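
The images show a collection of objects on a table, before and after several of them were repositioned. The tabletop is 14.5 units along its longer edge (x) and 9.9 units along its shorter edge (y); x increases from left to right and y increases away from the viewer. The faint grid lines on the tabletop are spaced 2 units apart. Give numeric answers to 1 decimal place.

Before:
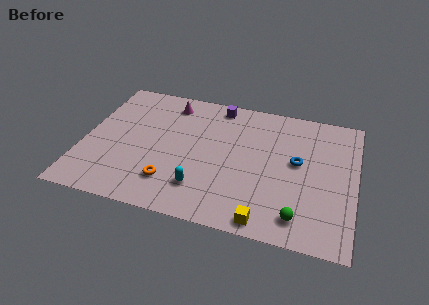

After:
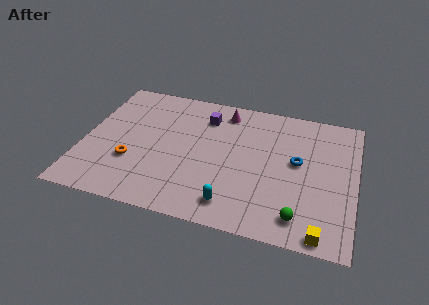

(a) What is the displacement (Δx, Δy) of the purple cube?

(-0.6, -1.1)

From the two frames, the purple cube sits at roughly (6.9, 8.8) before and (6.3, 7.7) after.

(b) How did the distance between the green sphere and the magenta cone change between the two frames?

-1.9

Before: roughly 10.0 units apart; after: 8.1. That's 1.9 units closer together.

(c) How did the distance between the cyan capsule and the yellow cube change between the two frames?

+1.0

The distance was about 3.8 in the first image and 4.8 in the second, so they moved 1.0 units further apart.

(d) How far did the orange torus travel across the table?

2.4

The orange torus was near (4.9, 2.3) before and (2.7, 3.3) after, so it travelled √(2.2² + 1.0²) ≈ 2.4 units.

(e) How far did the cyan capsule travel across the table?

1.8

The cyan capsule moved from about (6.5, 2.3) to (8.2, 1.6), a distance of √(1.7² + 0.7²) ≈ 1.8.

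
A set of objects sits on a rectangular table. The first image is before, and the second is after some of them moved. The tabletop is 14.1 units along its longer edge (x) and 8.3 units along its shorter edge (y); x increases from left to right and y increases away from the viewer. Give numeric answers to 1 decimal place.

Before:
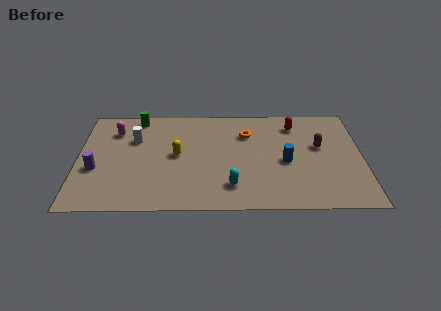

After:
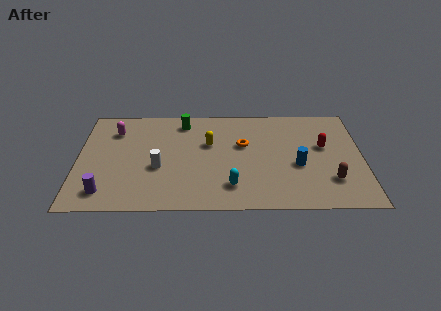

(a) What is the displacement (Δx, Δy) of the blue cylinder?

(0.6, -0.3)

The blue cylinder started near (10.3, 3.7) and ended near (10.9, 3.4).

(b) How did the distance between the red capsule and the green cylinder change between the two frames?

-0.6

The distance was about 7.9 in the first image and 7.3 in the second, so they moved 0.6 units closer together.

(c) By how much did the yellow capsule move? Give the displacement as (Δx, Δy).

(1.6, 0.9)

From the two frames, the yellow capsule sits at roughly (4.9, 4.3) before and (6.5, 5.2) after.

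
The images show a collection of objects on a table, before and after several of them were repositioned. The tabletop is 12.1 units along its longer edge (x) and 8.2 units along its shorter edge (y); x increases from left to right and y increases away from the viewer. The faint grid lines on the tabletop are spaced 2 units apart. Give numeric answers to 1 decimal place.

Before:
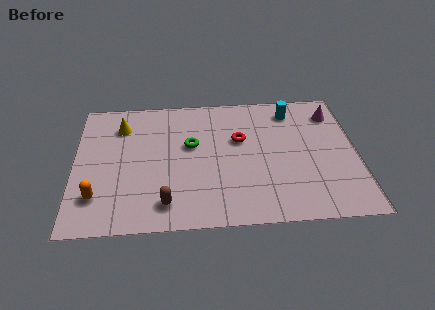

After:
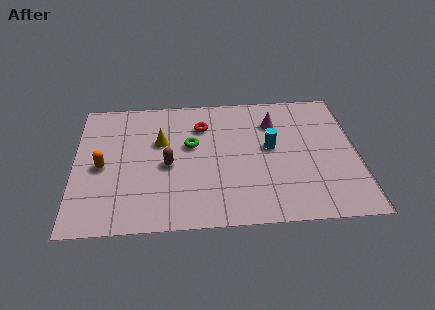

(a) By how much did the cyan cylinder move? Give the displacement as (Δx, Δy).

(-1.0, -2.3)

The cyan cylinder was at about (9.4, 6.8) and moved to about (8.4, 4.5).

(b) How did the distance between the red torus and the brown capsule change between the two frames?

-2.1

Before: roughly 4.9 units apart; after: 2.8. That's 2.1 units closer together.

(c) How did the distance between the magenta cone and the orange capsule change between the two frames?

-3.4

Before: roughly 11.1 units apart; after: 7.7. That's 3.4 units closer together.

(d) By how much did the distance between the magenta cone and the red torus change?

-1.2

The distance was about 4.3 in the first image and 3.1 in the second, so they moved 1.2 units closer together.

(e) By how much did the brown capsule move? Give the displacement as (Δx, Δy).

(0.1, 2.3)

The brown capsule was at about (3.9, 1.4) and moved to about (4.0, 3.7).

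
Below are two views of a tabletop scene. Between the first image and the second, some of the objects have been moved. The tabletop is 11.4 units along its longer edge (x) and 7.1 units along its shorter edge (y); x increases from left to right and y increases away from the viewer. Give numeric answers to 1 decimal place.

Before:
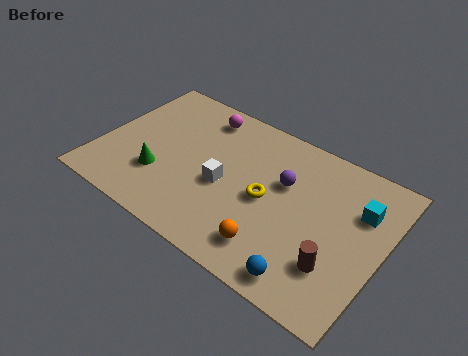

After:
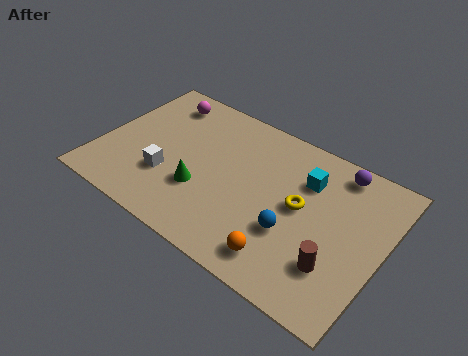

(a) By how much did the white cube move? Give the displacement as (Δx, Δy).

(-2.2, -0.8)

From the two frames, the white cube sits at roughly (5.1, 3.1) before and (2.9, 2.3) after.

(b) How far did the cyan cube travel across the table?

2.2

The cyan cube was near (10.3, 4.9) before and (8.1, 5.1) after, so it travelled √(2.2² + 0.2²) ≈ 2.2 units.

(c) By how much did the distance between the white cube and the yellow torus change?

+3.7

They were about 1.7 units apart before and 5.4 after — 3.7 units further apart.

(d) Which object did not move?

the brown cylinder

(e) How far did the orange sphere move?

0.5

From (7.4, 1.4) to (7.9, 1.2), the orange sphere covered √(0.5² + 0.2²) ≈ 0.5 units.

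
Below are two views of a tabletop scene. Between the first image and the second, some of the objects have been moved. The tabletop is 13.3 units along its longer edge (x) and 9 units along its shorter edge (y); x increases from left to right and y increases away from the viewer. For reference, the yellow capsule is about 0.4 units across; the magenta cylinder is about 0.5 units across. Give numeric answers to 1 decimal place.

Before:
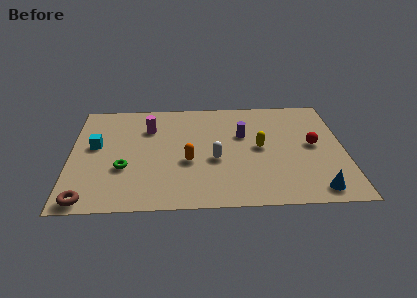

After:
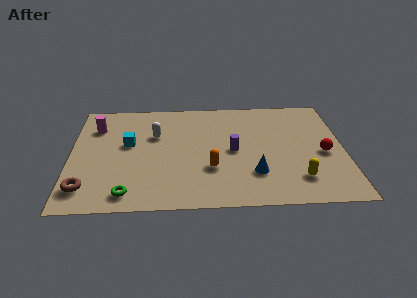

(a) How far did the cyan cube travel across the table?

1.6

The cyan cube moved from about (1.2, 5.1) to (2.8, 5.2), a distance of √(1.6² + 0.1²) ≈ 1.6.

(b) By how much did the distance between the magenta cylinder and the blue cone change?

-0.9

Before: roughly 9.7 units apart; after: 8.8. That's 0.9 units closer together.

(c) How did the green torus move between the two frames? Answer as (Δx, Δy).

(0.2, -2.0)

From the two frames, the green torus sits at roughly (2.6, 3.2) before and (2.8, 1.2) after.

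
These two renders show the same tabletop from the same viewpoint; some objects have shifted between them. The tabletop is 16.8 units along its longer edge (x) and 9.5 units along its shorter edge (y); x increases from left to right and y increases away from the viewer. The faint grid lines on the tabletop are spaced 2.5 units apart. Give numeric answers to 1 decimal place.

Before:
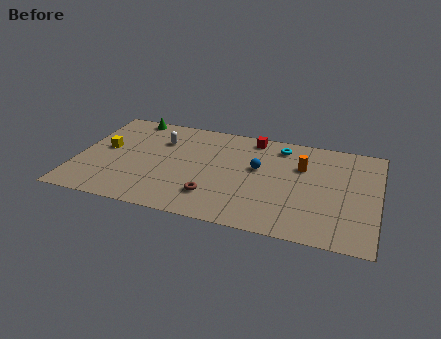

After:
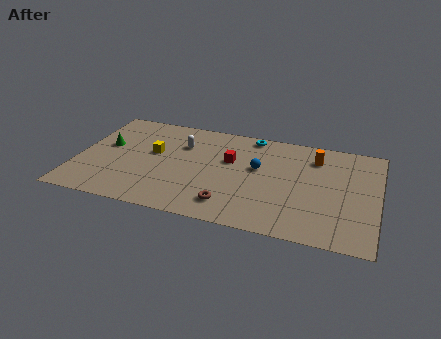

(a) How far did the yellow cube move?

2.7

From (1.5, 5.2) to (4.2, 5.5), the yellow cube covered √(2.7² + 0.3²) ≈ 2.7 units.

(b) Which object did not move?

the blue sphere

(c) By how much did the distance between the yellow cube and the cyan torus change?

-4.0

Before: roughly 10.1 units apart; after: 6.1. That's 4.0 units closer together.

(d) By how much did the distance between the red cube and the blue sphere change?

-1.2

The distance was about 2.8 in the first image and 1.6 in the second, so they moved 1.2 units closer together.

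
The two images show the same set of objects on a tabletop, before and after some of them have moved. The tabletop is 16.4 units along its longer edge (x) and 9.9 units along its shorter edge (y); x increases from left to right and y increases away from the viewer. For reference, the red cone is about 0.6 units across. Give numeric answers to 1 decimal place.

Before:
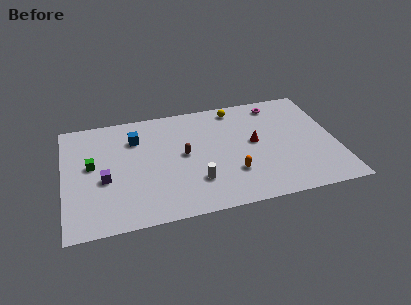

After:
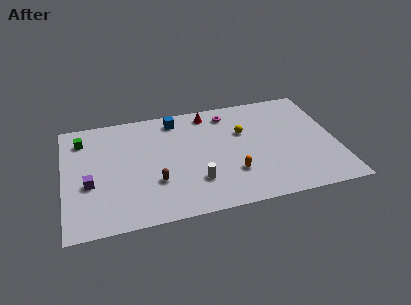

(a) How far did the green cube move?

2.5

The green cube was near (1.7, 5.5) before and (1.2, 7.9) after, so it travelled √(0.5² + 2.4²) ≈ 2.5 units.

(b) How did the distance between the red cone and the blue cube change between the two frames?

-5.4

The distance was about 7.4 in the first image and 2.0 in the second, so they moved 5.4 units closer together.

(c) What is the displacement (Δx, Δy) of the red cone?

(-2.6, 3.3)

The red cone was at about (11.5, 5.3) and moved to about (8.9, 8.6).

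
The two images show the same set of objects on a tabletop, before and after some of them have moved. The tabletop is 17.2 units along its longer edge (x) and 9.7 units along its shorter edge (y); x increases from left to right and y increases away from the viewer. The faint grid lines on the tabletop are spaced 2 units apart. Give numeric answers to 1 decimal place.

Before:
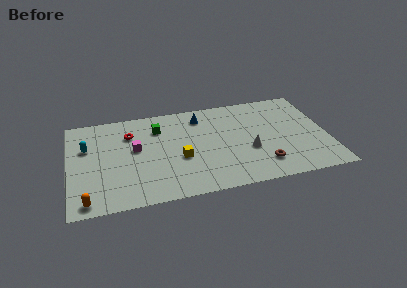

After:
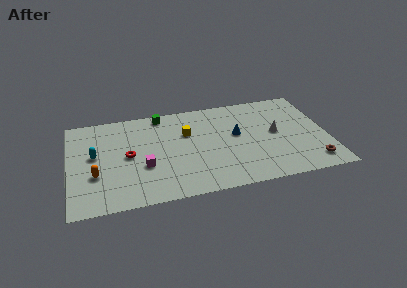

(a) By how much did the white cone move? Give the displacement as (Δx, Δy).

(1.9, 1.4)

The white cone was at about (11.9, 3.7) and moved to about (13.8, 5.1).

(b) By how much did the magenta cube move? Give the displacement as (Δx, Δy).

(0.5, -1.9)

From the two frames, the magenta cube sits at roughly (4.4, 5.5) before and (4.9, 3.6) after.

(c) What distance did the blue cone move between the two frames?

3.3

The blue cone moved from about (8.9, 7.9) to (11.2, 5.5), a distance of √(2.3² + 2.4²) ≈ 3.3.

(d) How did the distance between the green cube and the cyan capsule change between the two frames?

+0.8

The distance was about 4.9 in the first image and 5.7 in the second, so they moved 0.8 units further apart.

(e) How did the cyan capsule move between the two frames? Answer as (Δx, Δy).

(0.5, -0.9)

The cyan capsule started near (1.2, 6.3) and ended near (1.7, 5.4).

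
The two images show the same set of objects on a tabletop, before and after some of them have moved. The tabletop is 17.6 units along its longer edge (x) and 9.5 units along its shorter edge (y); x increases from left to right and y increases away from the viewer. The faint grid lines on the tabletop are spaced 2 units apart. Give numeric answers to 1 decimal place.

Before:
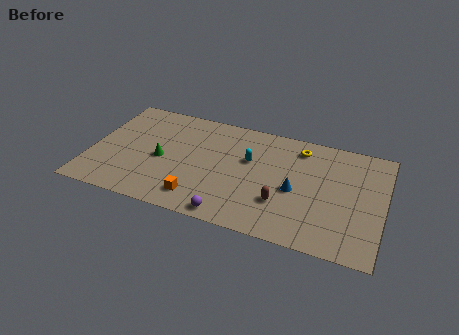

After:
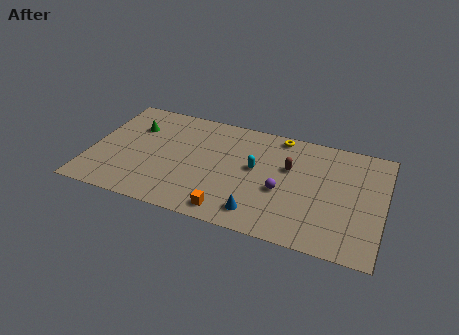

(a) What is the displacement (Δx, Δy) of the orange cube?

(1.9, -0.5)

From the two frames, the orange cube sits at roughly (6.8, 1.7) before and (8.7, 1.2) after.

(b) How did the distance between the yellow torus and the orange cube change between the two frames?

-0.6

The distance was about 8.4 in the first image and 7.8 in the second, so they moved 0.6 units closer together.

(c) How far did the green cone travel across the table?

3.1

The green cone moved from about (4.3, 4.3) to (2.4, 6.7), a distance of √(1.9² + 2.4²) ≈ 3.1.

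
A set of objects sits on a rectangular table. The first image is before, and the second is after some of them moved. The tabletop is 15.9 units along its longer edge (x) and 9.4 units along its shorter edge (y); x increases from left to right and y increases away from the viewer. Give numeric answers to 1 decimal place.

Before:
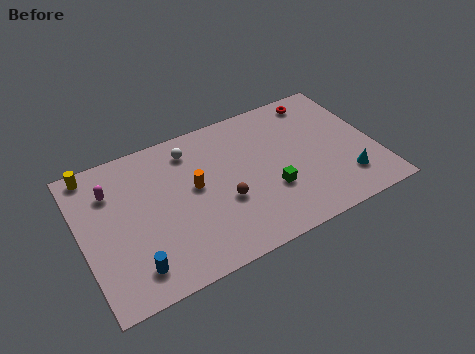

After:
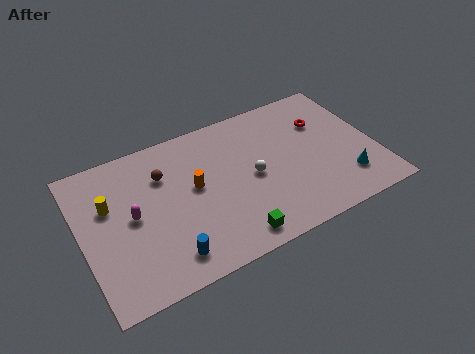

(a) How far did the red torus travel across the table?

1.7

The red torus was near (13.4, 8.2) before and (13.4, 6.5) after, so it travelled √(0.0² + 1.7²) ≈ 1.7 units.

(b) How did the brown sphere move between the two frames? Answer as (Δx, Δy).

(-2.9, 3.1)

The brown sphere started near (7.5, 3.6) and ended near (4.6, 6.7).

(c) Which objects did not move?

the cyan cone and the orange cylinder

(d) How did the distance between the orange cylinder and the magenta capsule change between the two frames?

-1.2

They were about 4.6 units apart before and 3.4 after — 1.2 units closer together.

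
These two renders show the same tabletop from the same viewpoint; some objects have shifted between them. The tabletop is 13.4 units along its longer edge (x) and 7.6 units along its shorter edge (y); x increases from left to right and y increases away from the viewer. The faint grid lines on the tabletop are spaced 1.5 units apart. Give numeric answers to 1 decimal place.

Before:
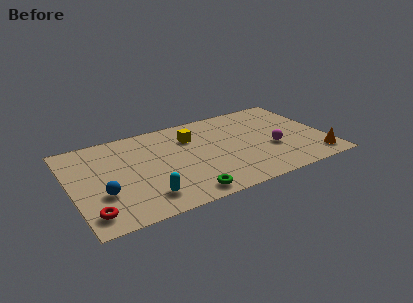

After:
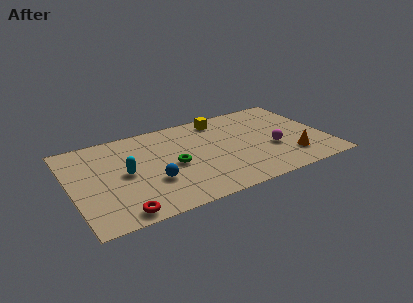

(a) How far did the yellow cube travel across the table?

2.0

The yellow cube was near (6.5, 5.5) before and (8.2, 6.5) after, so it travelled √(1.7² + 1.0²) ≈ 2.0 units.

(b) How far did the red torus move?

1.5

The red torus was near (0.8, 1.3) before and (2.2, 0.8) after, so it travelled √(1.4² + 0.5²) ≈ 1.5 units.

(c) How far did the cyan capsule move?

2.4

From (3.6, 1.5) to (2.8, 3.8), the cyan capsule covered √(0.8² + 2.3²) ≈ 2.4 units.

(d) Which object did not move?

the magenta sphere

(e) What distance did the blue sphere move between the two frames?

2.6

From (1.5, 2.6) to (4.1, 2.6), the blue sphere covered √(2.6² + 0.0²) ≈ 2.6 units.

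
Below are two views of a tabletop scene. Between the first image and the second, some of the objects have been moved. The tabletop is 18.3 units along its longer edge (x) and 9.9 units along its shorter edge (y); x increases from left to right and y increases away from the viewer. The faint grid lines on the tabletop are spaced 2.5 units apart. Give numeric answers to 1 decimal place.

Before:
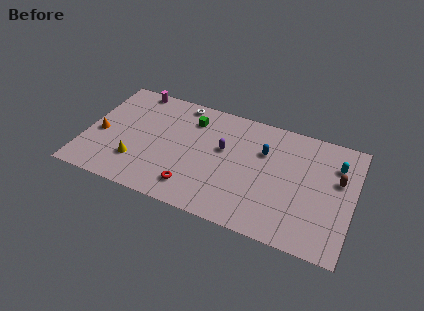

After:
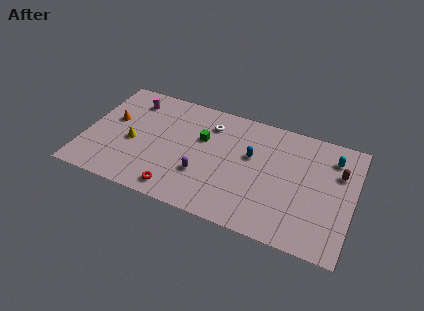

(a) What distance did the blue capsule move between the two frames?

1.1

The blue capsule was near (12.1, 6.7) before and (11.3, 6.0) after, so it travelled √(0.8² + 0.7²) ≈ 1.1 units.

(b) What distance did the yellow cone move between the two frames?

1.6

The yellow cone was near (3.7, 2.7) before and (3.3, 4.3) after, so it travelled √(0.4² + 1.6²) ≈ 1.6 units.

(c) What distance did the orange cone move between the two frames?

1.7

The orange cone was near (1.0, 4.3) before and (1.7, 5.8) after, so it travelled √(0.7² + 1.5²) ≈ 1.7 units.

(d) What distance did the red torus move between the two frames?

1.2

From (7.7, 1.9) to (6.7, 1.3), the red torus covered √(1.0² + 0.6²) ≈ 1.2 units.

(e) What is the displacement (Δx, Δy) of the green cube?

(0.9, -1.4)

From the two frames, the green cube sits at roughly (7.0, 7.7) before and (7.9, 6.3) after.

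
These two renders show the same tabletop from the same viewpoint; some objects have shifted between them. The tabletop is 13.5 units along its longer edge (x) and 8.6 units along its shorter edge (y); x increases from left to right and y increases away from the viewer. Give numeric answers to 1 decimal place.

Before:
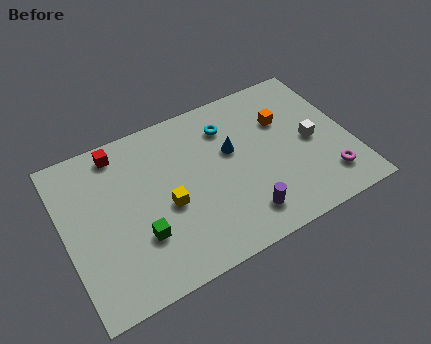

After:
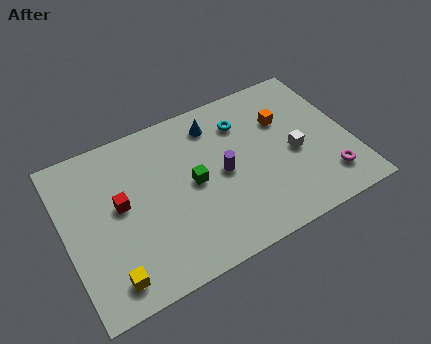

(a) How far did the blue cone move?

1.9

The blue cone was near (8.0, 5.2) before and (7.4, 7.0) after, so it travelled √(0.6² + 1.8²) ≈ 1.9 units.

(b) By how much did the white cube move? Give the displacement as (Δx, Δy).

(-0.9, -0.3)

From the two frames, the white cube sits at roughly (11.7, 4.1) before and (10.8, 3.8) after.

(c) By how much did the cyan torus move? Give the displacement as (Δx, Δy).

(0.7, -0.1)

From the two frames, the cyan torus sits at roughly (8.0, 6.6) before and (8.7, 6.5) after.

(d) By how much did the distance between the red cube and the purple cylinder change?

-3.0

Before: roughly 7.8 units apart; after: 4.8. That's 3.0 units closer together.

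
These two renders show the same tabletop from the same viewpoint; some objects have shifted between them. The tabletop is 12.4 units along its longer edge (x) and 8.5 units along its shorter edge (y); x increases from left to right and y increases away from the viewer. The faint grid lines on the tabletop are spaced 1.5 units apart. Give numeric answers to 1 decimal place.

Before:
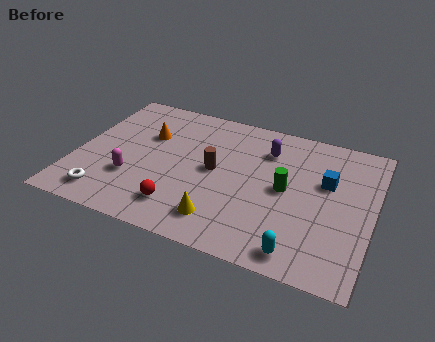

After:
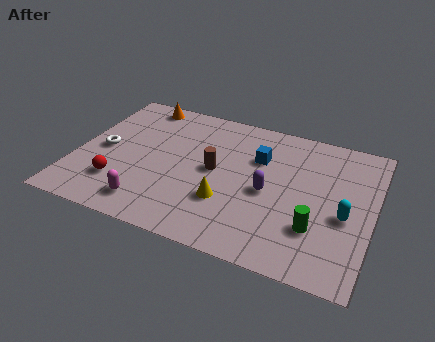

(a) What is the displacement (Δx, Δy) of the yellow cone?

(0.1, 1.1)

The yellow cone started near (6.4, 1.6) and ended near (6.5, 2.7).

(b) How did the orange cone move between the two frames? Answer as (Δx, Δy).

(-0.6, 2.0)

The orange cone was at about (2.8, 5.6) and moved to about (2.2, 7.6).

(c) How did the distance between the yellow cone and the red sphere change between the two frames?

+2.8

The distance was about 1.7 in the first image and 4.5 in the second, so they moved 2.8 units further apart.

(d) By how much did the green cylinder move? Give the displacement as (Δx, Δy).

(1.4, -1.8)

The green cylinder started near (8.8, 4.3) and ended near (10.2, 2.5).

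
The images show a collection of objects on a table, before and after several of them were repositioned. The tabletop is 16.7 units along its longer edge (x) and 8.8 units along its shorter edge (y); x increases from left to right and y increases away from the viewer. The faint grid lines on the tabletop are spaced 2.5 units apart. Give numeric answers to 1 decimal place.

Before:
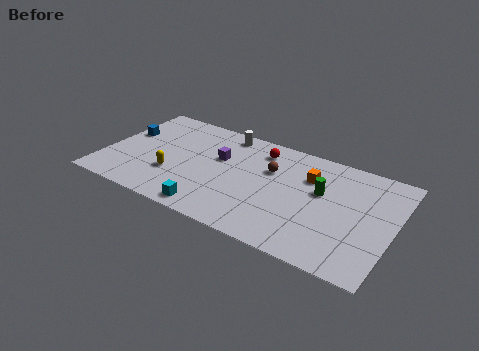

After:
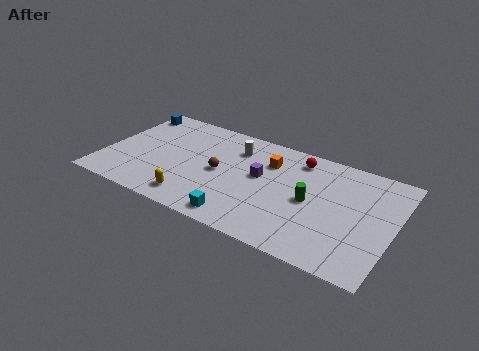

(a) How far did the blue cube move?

2.1

The blue cube moved from about (0.9, 5.4) to (0.8, 7.5), a distance of √(0.1² + 2.1²) ≈ 2.1.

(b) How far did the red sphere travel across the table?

2.2

The red sphere was near (8.7, 7.2) before and (10.9, 7.4) after, so it travelled √(2.2² + 0.2²) ≈ 2.2 units.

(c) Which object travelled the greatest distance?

the brown sphere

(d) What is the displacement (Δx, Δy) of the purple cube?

(2.5, -0.5)

The purple cube started near (6.5, 5.5) and ended near (9.0, 5.0).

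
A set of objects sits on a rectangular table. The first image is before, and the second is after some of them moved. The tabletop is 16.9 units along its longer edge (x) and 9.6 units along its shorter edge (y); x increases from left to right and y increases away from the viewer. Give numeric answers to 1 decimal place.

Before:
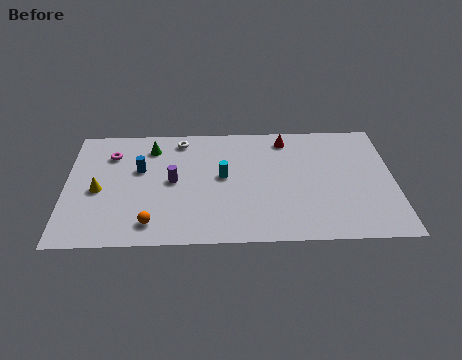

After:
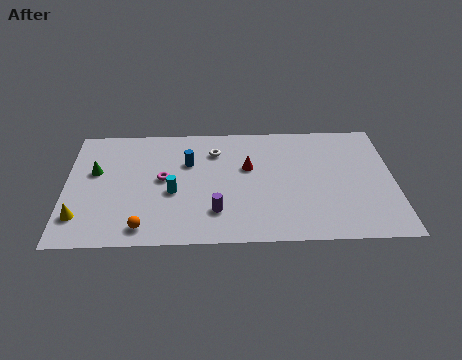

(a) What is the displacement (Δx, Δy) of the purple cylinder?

(2.2, -2.5)

The purple cylinder was at about (5.5, 4.9) and moved to about (7.7, 2.4).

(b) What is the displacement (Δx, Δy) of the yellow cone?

(-0.9, -2.1)

The yellow cone was at about (1.7, 4.3) and moved to about (0.8, 2.2).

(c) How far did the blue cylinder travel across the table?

2.5

The blue cylinder was near (3.8, 5.9) before and (6.3, 6.4) after, so it travelled √(2.5² + 0.5²) ≈ 2.5 units.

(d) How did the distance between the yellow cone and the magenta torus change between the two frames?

+2.1

Before: roughly 3.0 units apart; after: 5.1. That's 2.1 units further apart.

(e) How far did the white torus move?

2.1

The white torus was near (5.9, 8.3) before and (7.7, 7.3) after, so it travelled √(1.8² + 1.0²) ≈ 2.1 units.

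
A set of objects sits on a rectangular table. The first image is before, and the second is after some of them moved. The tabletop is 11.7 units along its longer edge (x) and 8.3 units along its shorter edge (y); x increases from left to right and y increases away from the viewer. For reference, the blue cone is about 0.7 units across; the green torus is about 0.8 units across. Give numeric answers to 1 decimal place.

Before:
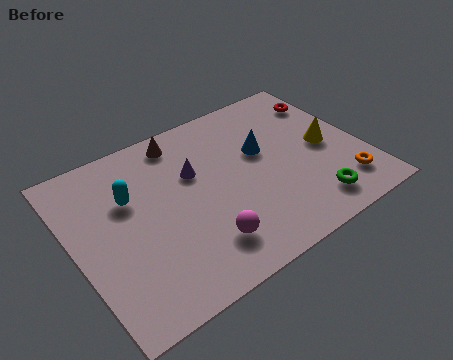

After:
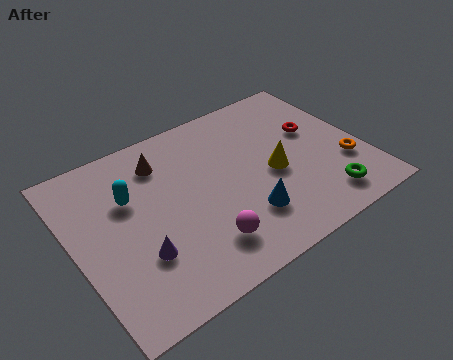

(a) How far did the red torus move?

1.7

The red torus moved from about (10.9, 6.4) to (10.0, 5.0), a distance of √(0.9² + 1.4²) ≈ 1.7.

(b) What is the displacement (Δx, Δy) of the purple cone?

(-2.7, -2.7)

The purple cone started near (5.0, 5.3) and ended near (2.3, 2.6).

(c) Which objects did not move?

the cyan capsule and the magenta sphere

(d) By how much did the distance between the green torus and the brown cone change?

+0.4

They were about 7.2 units apart before and 7.6 after — 0.4 units further apart.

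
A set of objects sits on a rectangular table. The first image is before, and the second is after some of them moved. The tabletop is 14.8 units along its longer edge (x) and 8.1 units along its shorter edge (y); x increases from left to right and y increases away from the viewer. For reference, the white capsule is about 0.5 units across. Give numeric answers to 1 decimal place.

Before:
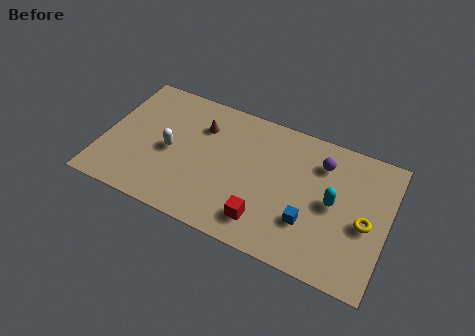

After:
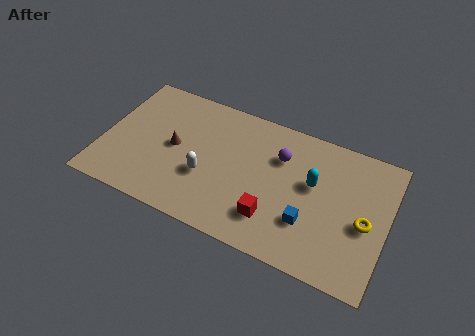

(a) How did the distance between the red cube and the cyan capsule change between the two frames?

-0.8

They were about 4.1 units apart before and 3.3 after — 0.8 units closer together.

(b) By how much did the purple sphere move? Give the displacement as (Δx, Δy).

(-2.1, -0.5)

The purple sphere started near (11.2, 6.2) and ended near (9.1, 5.7).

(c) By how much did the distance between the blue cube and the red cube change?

-0.5

The distance was about 2.4 in the first image and 1.9 in the second, so they moved 0.5 units closer together.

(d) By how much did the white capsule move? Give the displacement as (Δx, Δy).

(2.0, -0.8)

From the two frames, the white capsule sits at roughly (3.5, 3.8) before and (5.5, 3.0) after.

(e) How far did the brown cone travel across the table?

2.2

The brown cone was near (4.9, 5.9) before and (3.7, 4.1) after, so it travelled √(1.2² + 1.8²) ≈ 2.2 units.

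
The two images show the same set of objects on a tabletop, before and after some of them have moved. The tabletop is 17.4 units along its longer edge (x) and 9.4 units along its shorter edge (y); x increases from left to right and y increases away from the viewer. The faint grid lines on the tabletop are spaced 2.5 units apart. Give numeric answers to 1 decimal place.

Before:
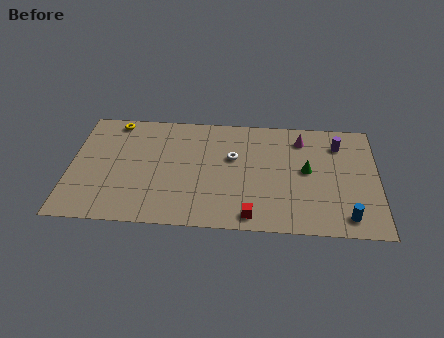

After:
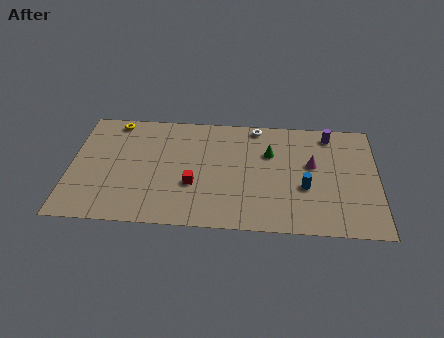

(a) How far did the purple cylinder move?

0.9

From (15.2, 7.3) to (14.7, 8.1), the purple cylinder covered √(0.5² + 0.8²) ≈ 0.9 units.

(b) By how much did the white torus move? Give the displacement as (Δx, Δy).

(1.3, 2.7)

From the two frames, the white torus sits at roughly (9.2, 5.8) before and (10.5, 8.5) after.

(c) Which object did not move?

the yellow torus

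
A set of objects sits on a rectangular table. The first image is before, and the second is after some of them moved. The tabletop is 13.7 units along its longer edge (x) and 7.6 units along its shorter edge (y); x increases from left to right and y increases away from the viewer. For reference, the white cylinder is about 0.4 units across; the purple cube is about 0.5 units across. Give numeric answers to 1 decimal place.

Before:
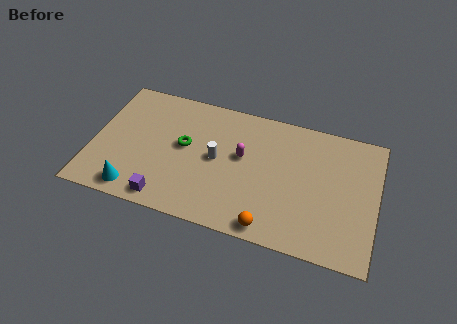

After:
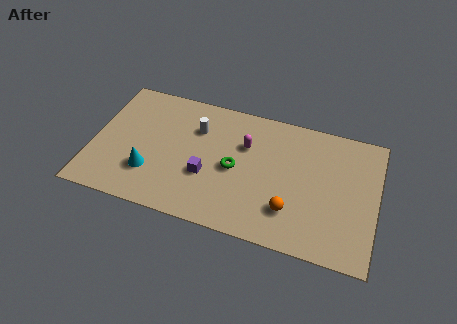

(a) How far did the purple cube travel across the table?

2.6

The purple cube was near (3.8, 0.9) before and (5.6, 2.8) after, so it travelled √(1.8² + 1.9²) ≈ 2.6 units.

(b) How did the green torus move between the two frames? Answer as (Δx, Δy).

(2.5, -0.6)

From the two frames, the green torus sits at roughly (4.4, 4.2) before and (6.9, 3.6) after.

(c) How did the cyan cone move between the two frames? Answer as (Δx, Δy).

(0.6, 1.2)

The cyan cone started near (2.3, 1.0) and ended near (2.9, 2.2).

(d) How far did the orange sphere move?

1.5

From (8.8, 0.8) to (9.7, 2.0), the orange sphere covered √(0.9² + 1.2²) ≈ 1.5 units.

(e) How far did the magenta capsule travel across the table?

0.7

The magenta capsule moved from about (7.2, 4.4) to (7.3, 5.1), a distance of √(0.1² + 0.7²) ≈ 0.7.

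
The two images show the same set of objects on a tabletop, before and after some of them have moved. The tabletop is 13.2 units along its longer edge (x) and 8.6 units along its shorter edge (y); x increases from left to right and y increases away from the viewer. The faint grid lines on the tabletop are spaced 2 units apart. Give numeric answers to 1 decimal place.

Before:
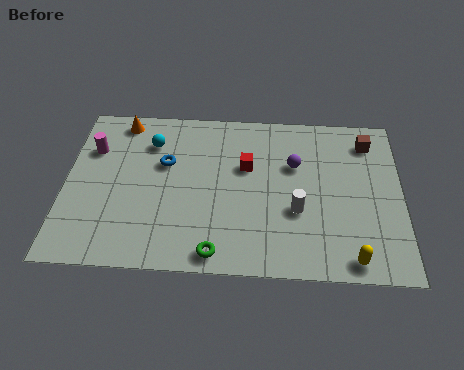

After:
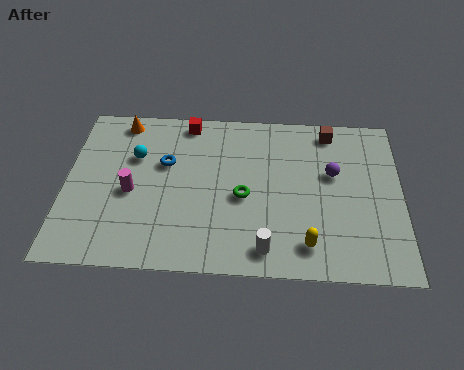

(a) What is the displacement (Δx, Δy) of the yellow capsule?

(-1.7, 0.6)

The yellow capsule was at about (11.2, 0.9) and moved to about (9.5, 1.5).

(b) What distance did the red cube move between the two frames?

3.3

From (7.1, 5.4) to (4.7, 7.7), the red cube covered √(2.4² + 2.3²) ≈ 3.3 units.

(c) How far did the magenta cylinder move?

2.7

The magenta cylinder was near (1.0, 6.0) before and (2.6, 3.8) after, so it travelled √(1.6² + 2.2²) ≈ 2.7 units.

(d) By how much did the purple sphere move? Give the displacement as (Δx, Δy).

(1.5, -0.4)

The purple sphere was at about (9.0, 5.6) and moved to about (10.5, 5.2).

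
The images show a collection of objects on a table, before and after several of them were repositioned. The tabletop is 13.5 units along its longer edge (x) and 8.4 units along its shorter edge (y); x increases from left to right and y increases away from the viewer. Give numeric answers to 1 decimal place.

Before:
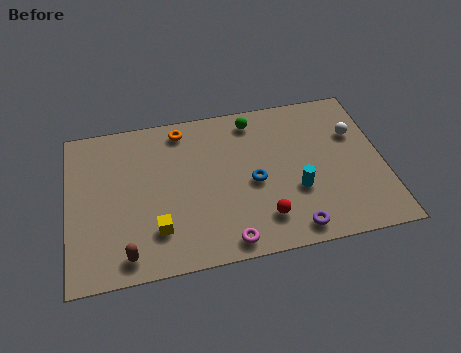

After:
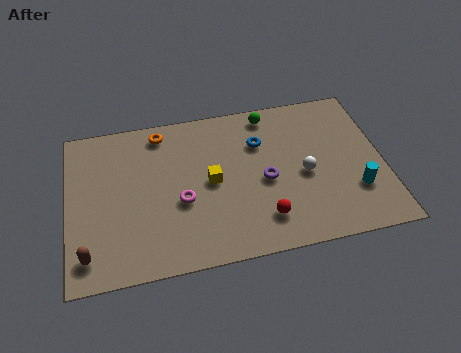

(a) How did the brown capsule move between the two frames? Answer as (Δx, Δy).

(-1.6, 0.3)

The brown capsule was at about (2.4, 1.1) and moved to about (0.8, 1.4).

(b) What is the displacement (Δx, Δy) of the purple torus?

(-1.0, 2.8)

From the two frames, the purple torus sits at roughly (9.4, 1.0) before and (8.4, 3.8) after.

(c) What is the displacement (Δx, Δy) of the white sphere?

(-2.3, -1.8)

From the two frames, the white sphere sits at roughly (12.4, 5.6) before and (10.1, 3.8) after.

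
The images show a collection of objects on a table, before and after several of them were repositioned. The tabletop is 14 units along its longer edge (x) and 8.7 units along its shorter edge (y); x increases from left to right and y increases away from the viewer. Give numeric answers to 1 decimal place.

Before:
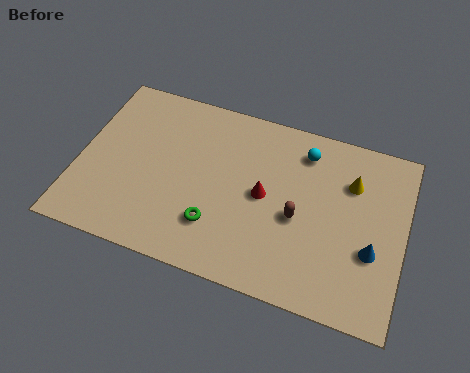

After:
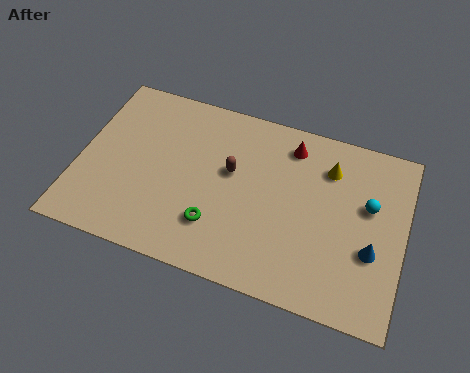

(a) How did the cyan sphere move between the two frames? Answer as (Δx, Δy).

(2.9, -1.8)

The cyan sphere was at about (9.5, 7.1) and moved to about (12.4, 5.3).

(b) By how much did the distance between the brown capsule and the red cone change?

+1.6

They were about 1.6 units apart before and 3.2 after — 1.6 units further apart.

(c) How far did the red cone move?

2.9

The red cone was near (8.0, 4.4) before and (8.9, 7.2) after, so it travelled √(0.9² + 2.8²) ≈ 2.9 units.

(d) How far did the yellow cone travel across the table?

1.1

The yellow cone moved from about (11.6, 6.2) to (10.6, 6.6), a distance of √(1.0² + 0.4²) ≈ 1.1.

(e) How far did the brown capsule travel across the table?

3.3

The brown capsule was near (9.5, 3.8) before and (6.5, 5.1) after, so it travelled √(3.0² + 1.3²) ≈ 3.3 units.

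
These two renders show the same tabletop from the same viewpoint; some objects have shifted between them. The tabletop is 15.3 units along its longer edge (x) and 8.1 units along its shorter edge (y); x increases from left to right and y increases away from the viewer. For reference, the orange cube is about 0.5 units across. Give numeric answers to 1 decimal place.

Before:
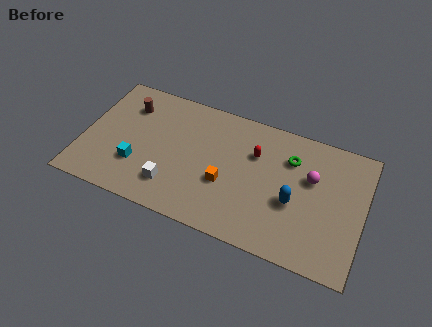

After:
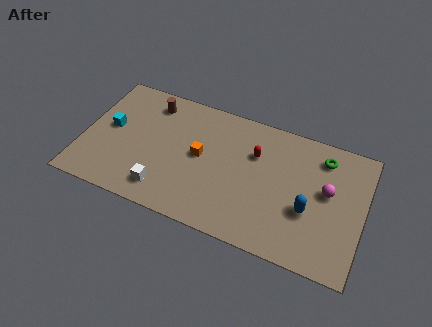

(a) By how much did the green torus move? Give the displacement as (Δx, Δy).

(1.7, 0.7)

The green torus started near (11.2, 5.9) and ended near (12.9, 6.6).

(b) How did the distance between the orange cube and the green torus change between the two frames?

+2.6

They were about 4.3 units apart before and 6.9 after — 2.6 units further apart.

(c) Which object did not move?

the red capsule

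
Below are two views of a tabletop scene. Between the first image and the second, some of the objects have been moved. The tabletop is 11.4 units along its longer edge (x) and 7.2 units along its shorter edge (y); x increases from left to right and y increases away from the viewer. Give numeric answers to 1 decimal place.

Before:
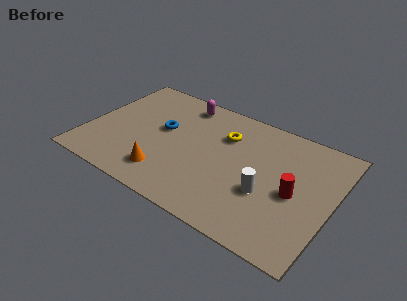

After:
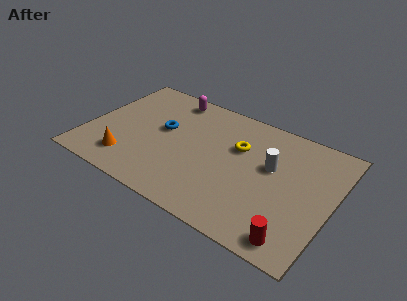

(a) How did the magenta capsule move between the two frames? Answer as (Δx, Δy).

(-0.6, 0.1)

The magenta capsule was at about (4.0, 6.2) and moved to about (3.4, 6.3).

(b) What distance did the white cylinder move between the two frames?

1.6

The white cylinder was near (8.5, 2.7) before and (8.5, 4.3) after, so it travelled √(0.0² + 1.6²) ≈ 1.6 units.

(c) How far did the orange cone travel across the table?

1.8

From (4.0, 1.5) to (2.2, 1.5), the orange cone covered √(1.8² + 0.0²) ≈ 1.8 units.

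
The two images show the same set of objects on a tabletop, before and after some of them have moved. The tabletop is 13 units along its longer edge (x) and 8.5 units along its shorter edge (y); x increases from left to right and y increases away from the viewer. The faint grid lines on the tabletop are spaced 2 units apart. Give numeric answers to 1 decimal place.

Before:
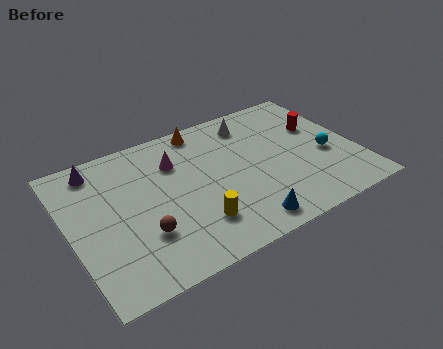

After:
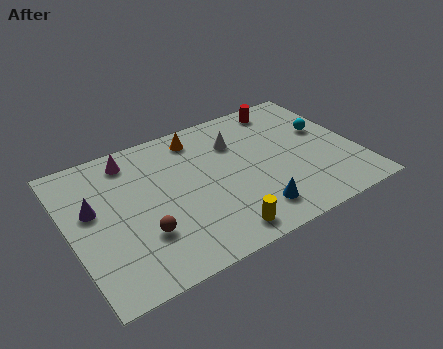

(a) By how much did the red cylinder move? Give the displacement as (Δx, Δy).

(-1.3, 2.0)

From the two frames, the red cylinder sits at roughly (11.6, 5.4) before and (10.3, 7.4) after.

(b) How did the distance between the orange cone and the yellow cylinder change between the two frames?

+0.5

Before: roughly 5.6 units apart; after: 6.1. That's 0.5 units further apart.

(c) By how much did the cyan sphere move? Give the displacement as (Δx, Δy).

(0.2, 1.6)

The cyan sphere was at about (11.6, 3.5) and moved to about (11.8, 5.1).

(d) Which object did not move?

the brown sphere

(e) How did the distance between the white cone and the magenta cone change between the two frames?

+1.0

They were about 3.8 units apart before and 4.8 after — 1.0 units further apart.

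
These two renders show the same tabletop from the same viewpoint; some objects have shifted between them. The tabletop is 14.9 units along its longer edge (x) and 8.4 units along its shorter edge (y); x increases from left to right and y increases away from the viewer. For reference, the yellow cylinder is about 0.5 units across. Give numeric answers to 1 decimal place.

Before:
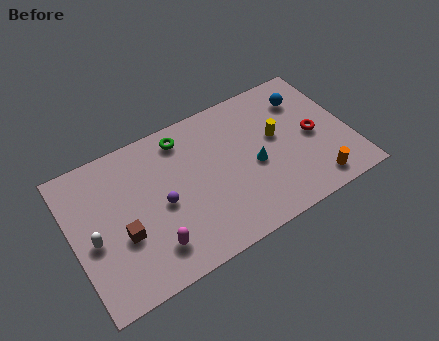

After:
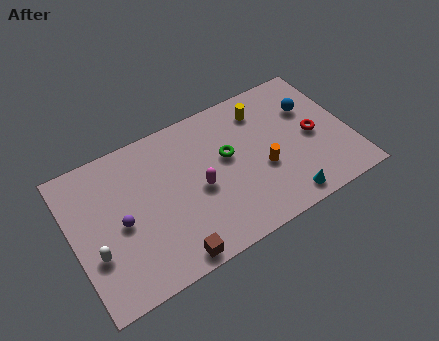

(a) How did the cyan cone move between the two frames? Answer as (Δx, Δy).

(1.2, -2.7)

From the two frames, the cyan cone sits at roughly (9.7, 3.7) before and (10.9, 1.0) after.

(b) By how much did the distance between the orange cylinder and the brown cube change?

-4.3

The distance was about 10.3 in the first image and 6.0 in the second, so they moved 4.3 units closer together.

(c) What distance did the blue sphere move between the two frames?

0.7

The blue sphere moved from about (12.9, 6.4) to (13.1, 5.7), a distance of √(0.2² + 0.7²) ≈ 0.7.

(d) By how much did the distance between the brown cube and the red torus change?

-1.6

The distance was about 10.5 in the first image and 8.9 in the second, so they moved 1.6 units closer together.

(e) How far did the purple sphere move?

2.2

The purple sphere moved from about (4.7, 3.9) to (2.5, 3.9), a distance of √(2.2² + 0.0²) ≈ 2.2.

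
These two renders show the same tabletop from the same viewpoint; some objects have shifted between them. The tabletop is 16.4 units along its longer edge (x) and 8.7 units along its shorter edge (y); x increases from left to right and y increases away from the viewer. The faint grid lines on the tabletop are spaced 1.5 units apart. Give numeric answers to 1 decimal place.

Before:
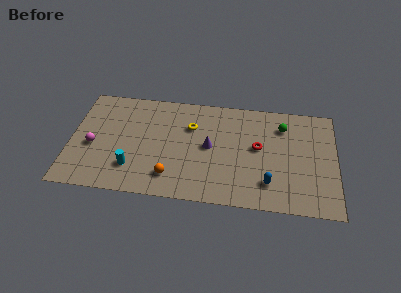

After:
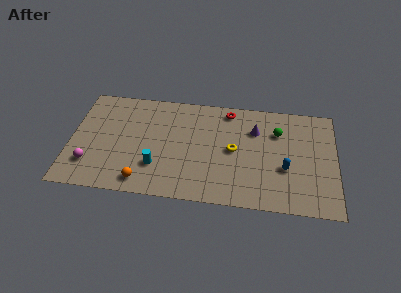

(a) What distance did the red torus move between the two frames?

3.4

The red torus was near (11.6, 4.8) before and (9.7, 7.6) after, so it travelled √(1.9² + 2.8²) ≈ 3.4 units.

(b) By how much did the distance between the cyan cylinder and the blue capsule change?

-0.5

Before: roughly 8.4 units apart; after: 7.9. That's 0.5 units closer together.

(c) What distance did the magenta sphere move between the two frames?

1.5

The magenta sphere moved from about (1.4, 3.7) to (1.3, 2.2), a distance of √(0.1² + 1.5²) ≈ 1.5.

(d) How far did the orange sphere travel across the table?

1.8

The orange sphere was near (6.3, 1.8) before and (4.6, 1.2) after, so it travelled √(1.7² + 0.6²) ≈ 1.8 units.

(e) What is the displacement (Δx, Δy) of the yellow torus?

(2.7, -1.6)

The yellow torus was at about (7.4, 6.0) and moved to about (10.1, 4.4).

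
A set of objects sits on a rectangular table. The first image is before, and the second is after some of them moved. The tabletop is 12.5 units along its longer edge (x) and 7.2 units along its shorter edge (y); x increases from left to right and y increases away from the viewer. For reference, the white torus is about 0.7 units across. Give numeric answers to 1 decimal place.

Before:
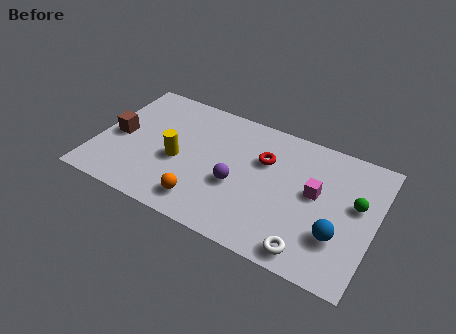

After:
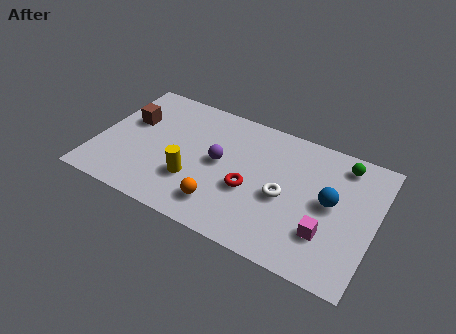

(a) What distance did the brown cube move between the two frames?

1.2

The brown cube moved from about (0.9, 3.4) to (1.3, 4.5), a distance of √(0.4² + 1.1²) ≈ 1.2.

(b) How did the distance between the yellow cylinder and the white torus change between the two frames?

-2.5

The distance was about 6.6 in the first image and 4.1 in the second, so they moved 2.5 units closer together.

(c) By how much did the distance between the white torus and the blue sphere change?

+0.4

The distance was about 1.7 in the first image and 2.1 in the second, so they moved 0.4 units further apart.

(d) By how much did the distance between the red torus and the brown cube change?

-0.7

The distance was about 6.6 in the first image and 5.9 in the second, so they moved 0.7 units closer together.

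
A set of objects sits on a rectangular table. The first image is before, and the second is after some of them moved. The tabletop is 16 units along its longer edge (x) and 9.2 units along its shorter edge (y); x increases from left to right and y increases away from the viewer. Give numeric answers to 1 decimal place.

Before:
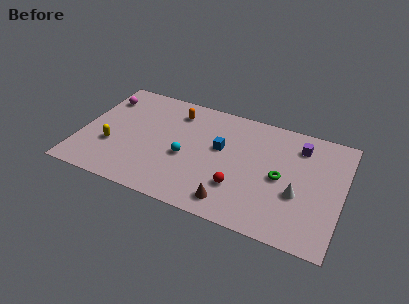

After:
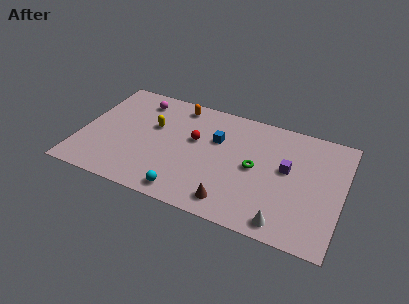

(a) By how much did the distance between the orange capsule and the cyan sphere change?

+3.4

They were about 3.6 units apart before and 7.0 after — 3.4 units further apart.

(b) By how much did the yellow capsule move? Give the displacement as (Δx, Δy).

(2.3, 2.5)

The yellow capsule was at about (2.0, 3.2) and moved to about (4.3, 5.7).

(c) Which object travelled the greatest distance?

the red sphere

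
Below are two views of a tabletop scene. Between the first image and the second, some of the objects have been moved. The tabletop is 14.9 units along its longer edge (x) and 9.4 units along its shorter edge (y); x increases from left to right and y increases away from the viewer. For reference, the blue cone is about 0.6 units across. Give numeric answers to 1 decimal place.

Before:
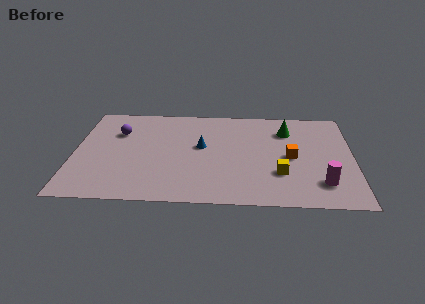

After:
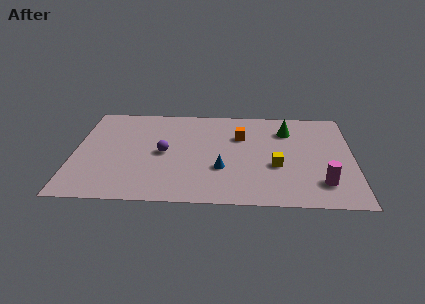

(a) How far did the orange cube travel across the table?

3.3

The orange cube moved from about (11.6, 4.5) to (8.9, 6.4), a distance of √(2.7² + 1.9²) ≈ 3.3.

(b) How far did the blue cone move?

2.4

From (6.8, 5.3) to (7.9, 3.2), the blue cone covered √(1.1² + 2.1²) ≈ 2.4 units.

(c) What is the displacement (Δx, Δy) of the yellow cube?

(-0.2, 0.7)

From the two frames, the yellow cube sits at roughly (11.0, 2.9) before and (10.8, 3.6) after.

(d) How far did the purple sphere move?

3.1

The purple sphere moved from about (2.3, 6.5) to (4.8, 4.6), a distance of √(2.5² + 1.9²) ≈ 3.1.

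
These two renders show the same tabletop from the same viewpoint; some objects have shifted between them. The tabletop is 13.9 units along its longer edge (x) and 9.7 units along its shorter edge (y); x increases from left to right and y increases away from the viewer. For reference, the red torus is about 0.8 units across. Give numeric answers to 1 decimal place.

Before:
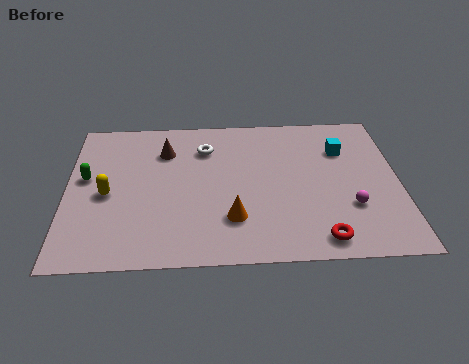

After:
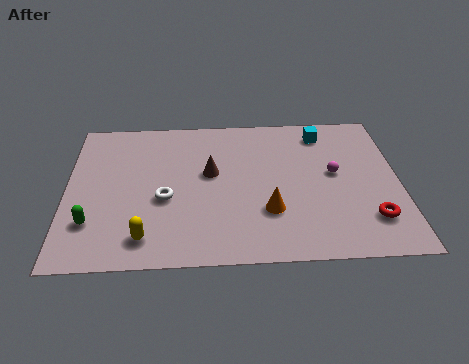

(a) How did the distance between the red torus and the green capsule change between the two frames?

+0.9

They were about 10.6 units apart before and 11.5 after — 0.9 units further apart.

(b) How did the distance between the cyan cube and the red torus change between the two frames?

+0.3

The distance was about 5.8 in the first image and 6.1 in the second, so they moved 0.3 units further apart.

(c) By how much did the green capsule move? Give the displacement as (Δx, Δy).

(0.3, -2.9)

The green capsule was at about (0.8, 5.5) and moved to about (1.1, 2.6).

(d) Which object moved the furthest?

the white torus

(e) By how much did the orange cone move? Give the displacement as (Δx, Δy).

(1.5, 0.4)

From the two frames, the orange cone sits at roughly (6.9, 2.6) before and (8.4, 3.0) after.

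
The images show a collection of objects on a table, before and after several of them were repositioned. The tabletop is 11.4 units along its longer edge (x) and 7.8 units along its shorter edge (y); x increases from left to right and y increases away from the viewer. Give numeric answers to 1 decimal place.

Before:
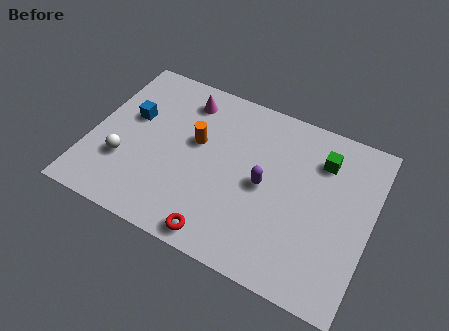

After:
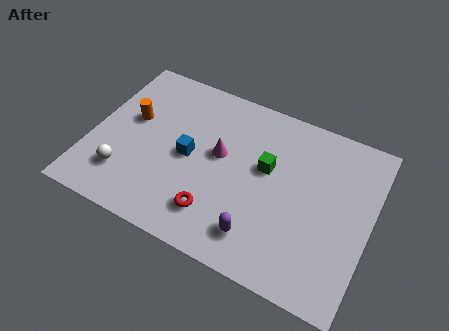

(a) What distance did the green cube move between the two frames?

2.5

From (9.2, 5.9) to (7.1, 4.6), the green cube covered √(2.1² + 1.3²) ≈ 2.5 units.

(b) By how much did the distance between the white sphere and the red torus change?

-0.7

They were about 4.5 units apart before and 3.8 after — 0.7 units closer together.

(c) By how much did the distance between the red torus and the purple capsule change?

-1.5

Before: roughly 3.3 units apart; after: 1.8. That's 1.5 units closer together.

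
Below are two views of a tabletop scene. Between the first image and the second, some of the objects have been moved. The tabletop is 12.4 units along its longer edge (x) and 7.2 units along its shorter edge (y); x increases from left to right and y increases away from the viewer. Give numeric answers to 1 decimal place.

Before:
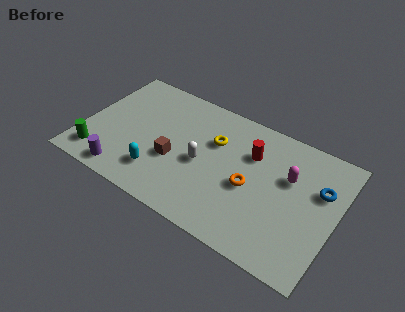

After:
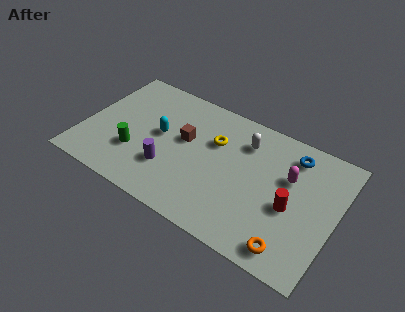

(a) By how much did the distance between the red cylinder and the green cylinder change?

-0.4

They were about 8.0 units apart before and 7.6 after — 0.4 units closer together.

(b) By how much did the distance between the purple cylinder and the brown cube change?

-0.8

They were about 2.9 units apart before and 2.1 after — 0.8 units closer together.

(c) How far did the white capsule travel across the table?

2.8

The white capsule was near (5.9, 3.3) before and (7.7, 5.5) after, so it travelled √(1.8² + 2.2²) ≈ 2.8 units.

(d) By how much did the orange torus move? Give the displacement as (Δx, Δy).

(2.3, -2.2)

From the two frames, the orange torus sits at roughly (8.3, 3.2) before and (10.6, 1.0) after.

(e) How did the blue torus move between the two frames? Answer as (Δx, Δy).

(-1.5, 1.2)

The blue torus was at about (11.5, 4.7) and moved to about (10.0, 5.9).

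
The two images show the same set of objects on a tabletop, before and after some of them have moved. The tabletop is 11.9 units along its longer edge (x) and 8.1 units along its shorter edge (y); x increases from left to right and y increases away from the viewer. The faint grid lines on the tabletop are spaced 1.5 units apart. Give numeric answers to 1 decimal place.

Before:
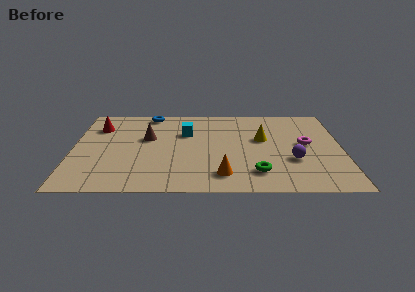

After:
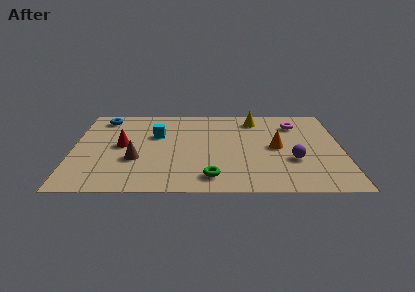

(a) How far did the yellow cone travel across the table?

1.9

The yellow cone moved from about (8.4, 4.8) to (8.1, 6.7), a distance of √(0.3² + 1.9²) ≈ 1.9.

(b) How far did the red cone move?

2.1

The red cone moved from about (1.1, 6.0) to (2.2, 4.2), a distance of √(1.1² + 1.8²) ≈ 2.1.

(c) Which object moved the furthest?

the orange cone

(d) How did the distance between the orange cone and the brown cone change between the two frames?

+1.6

The distance was about 4.7 in the first image and 6.3 in the second, so they moved 1.6 units further apart.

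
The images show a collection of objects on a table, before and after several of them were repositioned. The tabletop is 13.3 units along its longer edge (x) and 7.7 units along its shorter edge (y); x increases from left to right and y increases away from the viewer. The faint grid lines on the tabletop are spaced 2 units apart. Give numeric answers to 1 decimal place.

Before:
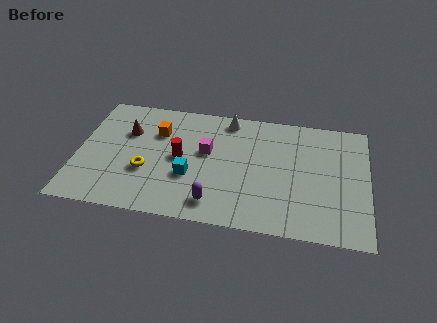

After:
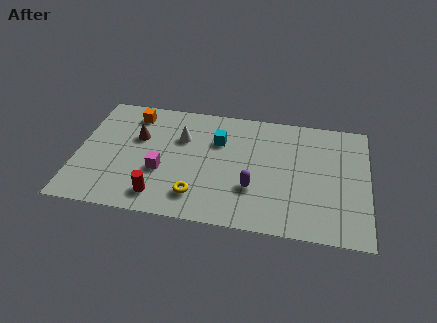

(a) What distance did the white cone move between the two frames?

2.6

From (6.8, 6.8) to (4.7, 5.2), the white cone covered √(2.1² + 1.6²) ≈ 2.6 units.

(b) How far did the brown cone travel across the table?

0.6

The brown cone was near (2.2, 5.2) before and (2.7, 4.9) after, so it travelled √(0.5² + 0.3²) ≈ 0.6 units.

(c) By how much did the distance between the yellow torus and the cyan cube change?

+1.8

Before: roughly 2.0 units apart; after: 3.8. That's 1.8 units further apart.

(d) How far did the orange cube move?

1.6

From (3.6, 5.4) to (2.4, 6.4), the orange cube covered √(1.2² + 1.0²) ≈ 1.6 units.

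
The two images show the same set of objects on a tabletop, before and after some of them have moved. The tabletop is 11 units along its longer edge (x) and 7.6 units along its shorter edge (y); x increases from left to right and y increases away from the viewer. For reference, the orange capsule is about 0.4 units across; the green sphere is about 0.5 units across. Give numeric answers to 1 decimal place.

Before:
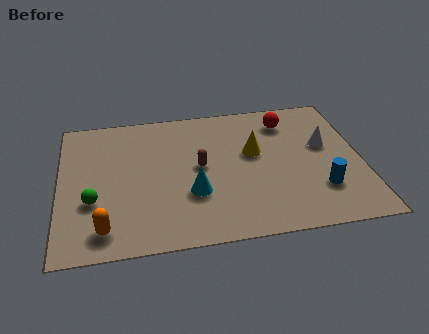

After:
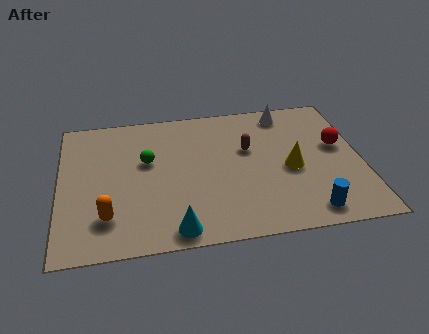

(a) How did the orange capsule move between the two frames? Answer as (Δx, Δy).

(0.1, 0.6)

The orange capsule started near (1.6, 1.2) and ended near (1.7, 1.8).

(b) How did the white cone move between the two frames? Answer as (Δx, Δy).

(-1.3, 2.1)

The white cone started near (9.7, 4.5) and ended near (8.4, 6.6).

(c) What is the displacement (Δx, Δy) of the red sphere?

(1.8, -1.7)

From the two frames, the red sphere sits at roughly (8.4, 6.1) before and (10.2, 4.4) after.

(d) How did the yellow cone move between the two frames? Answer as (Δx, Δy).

(1.3, -1.1)

The yellow cone started near (7.1, 4.5) and ended near (8.4, 3.4).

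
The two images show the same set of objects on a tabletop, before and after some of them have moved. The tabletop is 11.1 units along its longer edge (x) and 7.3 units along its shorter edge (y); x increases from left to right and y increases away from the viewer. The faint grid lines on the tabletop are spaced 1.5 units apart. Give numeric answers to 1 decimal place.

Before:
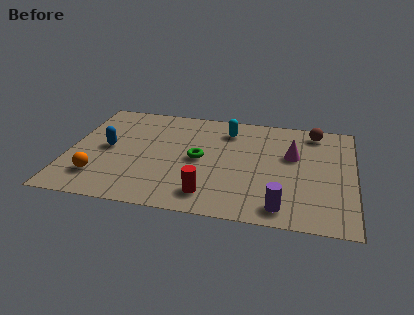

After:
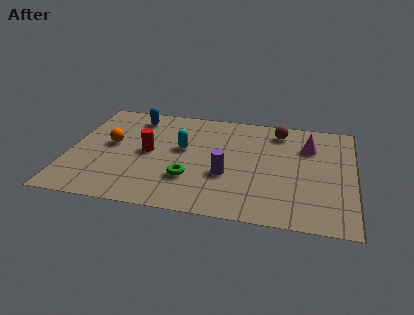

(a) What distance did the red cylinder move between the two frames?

3.5

The red cylinder was near (5.6, 1.3) before and (3.1, 3.7) after, so it travelled √(2.5² + 2.4²) ≈ 3.5 units.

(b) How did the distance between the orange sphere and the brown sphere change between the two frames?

-2.6

Before: roughly 9.4 units apart; after: 6.8. That's 2.6 units closer together.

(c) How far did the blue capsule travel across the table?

2.6

From (1.5, 3.7) to (2.4, 6.1), the blue capsule covered √(0.9² + 2.4²) ≈ 2.6 units.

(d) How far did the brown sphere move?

1.4

The brown sphere was near (9.5, 6.3) before and (8.1, 6.1) after, so it travelled √(1.4² + 0.2²) ≈ 1.4 units.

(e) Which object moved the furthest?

the red cylinder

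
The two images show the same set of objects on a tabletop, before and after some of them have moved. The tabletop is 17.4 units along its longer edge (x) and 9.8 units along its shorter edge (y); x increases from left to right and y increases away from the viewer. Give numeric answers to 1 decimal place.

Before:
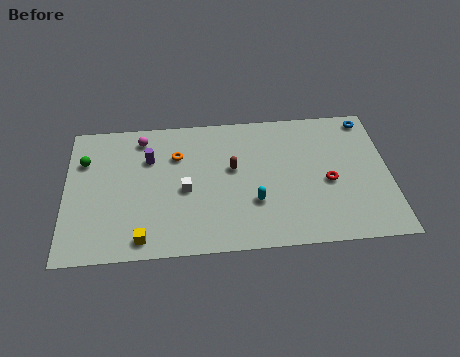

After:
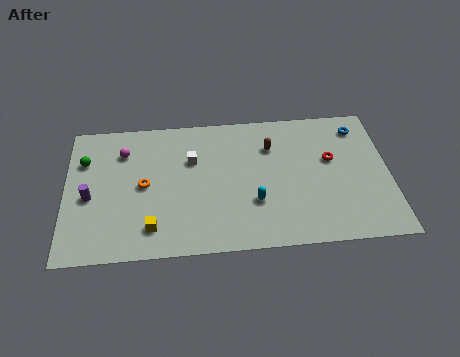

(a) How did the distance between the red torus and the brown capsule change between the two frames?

-1.9

Before: roughly 5.3 units apart; after: 3.4. That's 1.9 units closer together.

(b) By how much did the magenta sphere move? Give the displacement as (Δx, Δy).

(-1.0, -0.9)

The magenta sphere was at about (4.1, 8.3) and moved to about (3.1, 7.4).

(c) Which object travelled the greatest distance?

the purple cylinder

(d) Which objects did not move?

the cyan capsule and the green sphere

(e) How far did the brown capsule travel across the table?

2.5

The brown capsule moved from about (9.0, 5.7) to (11.1, 7.1), a distance of √(2.1² + 1.4²) ≈ 2.5.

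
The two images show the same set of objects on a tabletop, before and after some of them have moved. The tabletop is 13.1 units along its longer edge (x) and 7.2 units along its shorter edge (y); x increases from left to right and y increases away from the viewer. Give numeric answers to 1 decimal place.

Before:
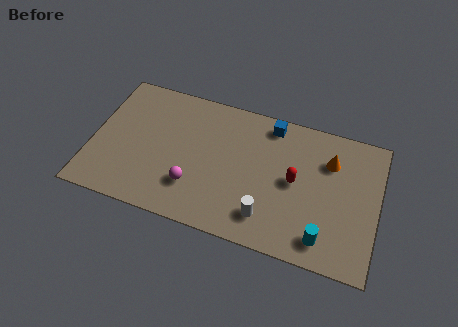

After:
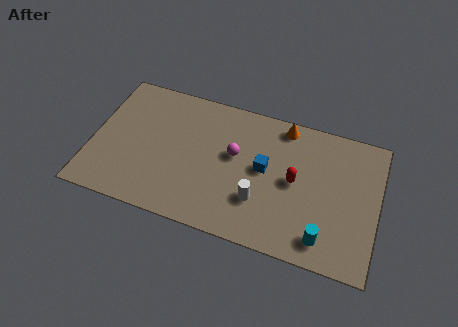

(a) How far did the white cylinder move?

0.8

From (8.2, 1.5) to (7.8, 2.2), the white cylinder covered √(0.4² + 0.7²) ≈ 0.8 units.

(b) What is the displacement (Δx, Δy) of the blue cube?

(-0.1, -2.4)

The blue cube started near (8.0, 6.3) and ended near (7.9, 3.9).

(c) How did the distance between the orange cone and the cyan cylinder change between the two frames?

+1.6

They were about 4.0 units apart before and 5.6 after — 1.6 units further apart.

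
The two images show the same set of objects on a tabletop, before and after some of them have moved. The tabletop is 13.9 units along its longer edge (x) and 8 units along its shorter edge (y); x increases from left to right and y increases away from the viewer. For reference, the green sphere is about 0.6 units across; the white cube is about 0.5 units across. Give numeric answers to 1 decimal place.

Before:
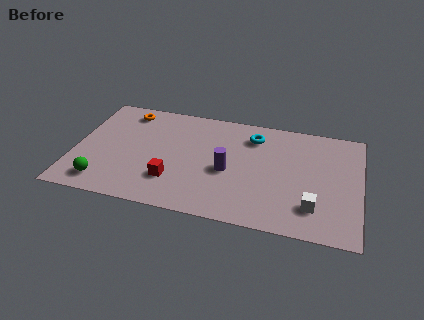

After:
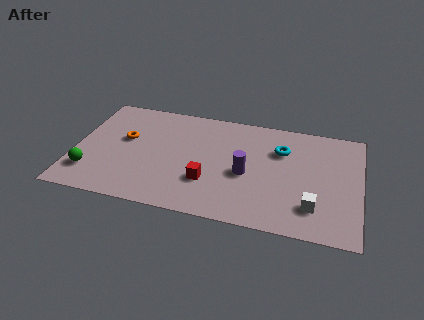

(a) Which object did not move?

the white cube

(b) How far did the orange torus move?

2.1

The orange torus moved from about (2.3, 6.8) to (2.4, 4.7), a distance of √(0.1² + 2.1²) ≈ 2.1.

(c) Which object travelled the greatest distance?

the orange torus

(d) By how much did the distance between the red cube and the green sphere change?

+2.3

The distance was about 3.4 in the first image and 5.7 in the second, so they moved 2.3 units further apart.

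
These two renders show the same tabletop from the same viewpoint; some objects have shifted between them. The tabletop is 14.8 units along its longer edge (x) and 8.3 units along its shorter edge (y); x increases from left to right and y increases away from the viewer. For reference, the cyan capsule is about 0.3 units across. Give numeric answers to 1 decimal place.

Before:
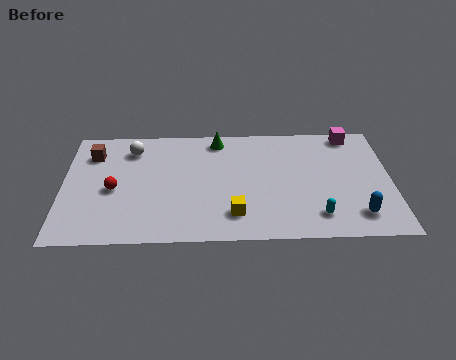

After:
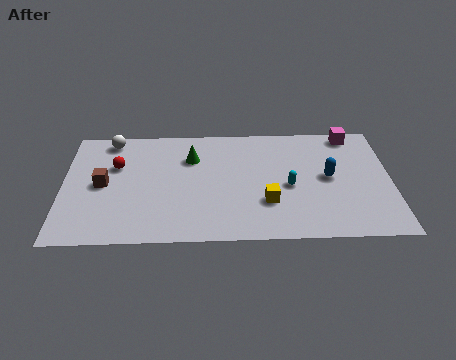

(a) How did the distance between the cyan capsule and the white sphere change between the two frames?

-0.8

They were about 9.7 units apart before and 8.9 after — 0.8 units closer together.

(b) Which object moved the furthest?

the blue capsule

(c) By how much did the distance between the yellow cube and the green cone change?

-0.7

The distance was about 5.4 in the first image and 4.7 in the second, so they moved 0.7 units closer together.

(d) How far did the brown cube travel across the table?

2.3

From (1.3, 6.3) to (1.8, 4.1), the brown cube covered √(0.5² + 2.2²) ≈ 2.3 units.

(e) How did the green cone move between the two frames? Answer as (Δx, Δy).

(-1.2, -1.3)

The green cone started near (7.0, 7.2) and ended near (5.8, 5.9).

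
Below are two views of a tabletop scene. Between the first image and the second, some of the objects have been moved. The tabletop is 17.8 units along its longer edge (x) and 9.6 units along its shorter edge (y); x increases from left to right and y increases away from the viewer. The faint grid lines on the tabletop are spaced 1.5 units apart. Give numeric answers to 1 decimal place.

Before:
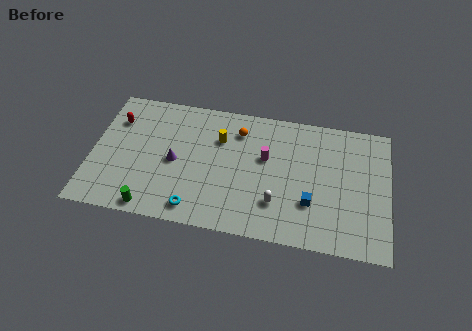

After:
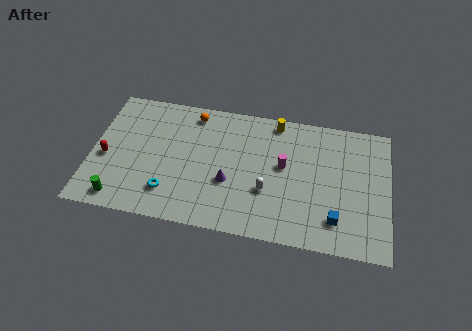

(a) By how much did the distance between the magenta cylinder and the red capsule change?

+1.5

They were about 9.2 units apart before and 10.7 after — 1.5 units further apart.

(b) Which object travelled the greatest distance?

the yellow cylinder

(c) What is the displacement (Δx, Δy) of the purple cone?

(3.3, -0.9)

From the two frames, the purple cone sits at roughly (5.0, 4.5) before and (8.3, 3.6) after.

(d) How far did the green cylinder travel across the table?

1.9

The green cylinder was near (3.8, 0.9) before and (1.9, 1.2) after, so it travelled √(1.9² + 0.3²) ≈ 1.9 units.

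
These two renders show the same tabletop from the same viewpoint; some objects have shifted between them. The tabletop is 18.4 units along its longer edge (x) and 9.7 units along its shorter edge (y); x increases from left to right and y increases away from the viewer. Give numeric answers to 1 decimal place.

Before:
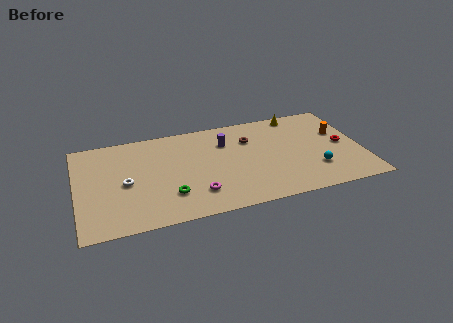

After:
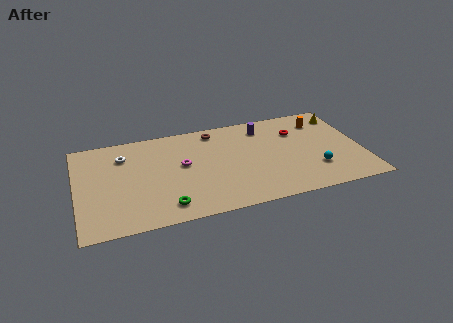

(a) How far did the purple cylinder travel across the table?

2.8

From (9.7, 7.0) to (12.3, 7.9), the purple cylinder covered √(2.6² + 0.9²) ≈ 2.8 units.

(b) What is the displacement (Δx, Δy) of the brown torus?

(-2.2, 1.5)

From the two frames, the brown torus sits at roughly (11.3, 6.9) before and (9.1, 8.4) after.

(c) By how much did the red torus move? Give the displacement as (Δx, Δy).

(-2.8, 2.1)

The red torus started near (17.2, 4.8) and ended near (14.4, 6.9).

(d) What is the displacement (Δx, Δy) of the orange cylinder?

(-1.0, 1.5)

The orange cylinder started near (17.1, 6.1) and ended near (16.1, 7.6).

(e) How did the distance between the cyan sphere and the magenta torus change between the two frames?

+1.1

The distance was about 7.7 in the first image and 8.8 in the second, so they moved 1.1 units further apart.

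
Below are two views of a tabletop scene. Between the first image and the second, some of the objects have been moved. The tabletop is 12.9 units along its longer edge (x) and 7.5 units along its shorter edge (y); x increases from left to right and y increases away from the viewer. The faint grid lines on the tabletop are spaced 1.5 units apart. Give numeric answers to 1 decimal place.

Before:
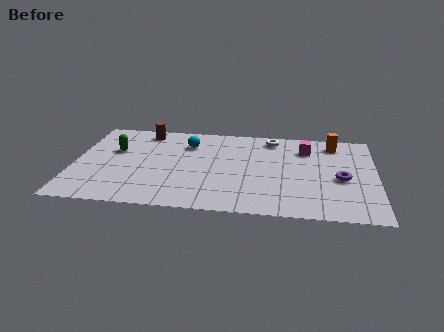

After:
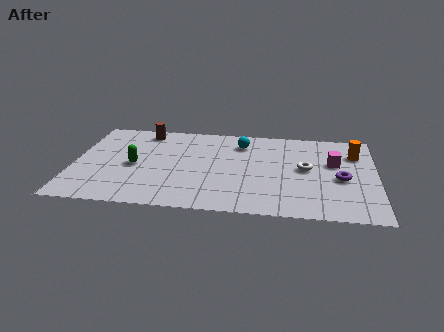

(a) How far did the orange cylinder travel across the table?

1.2

The orange cylinder moved from about (11.1, 6.3) to (12.0, 5.5), a distance of √(0.9² + 0.8²) ≈ 1.2.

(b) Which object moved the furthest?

the white torus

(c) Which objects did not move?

the purple torus and the brown cylinder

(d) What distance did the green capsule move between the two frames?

1.5

The green capsule was near (1.7, 4.7) before and (2.6, 3.5) after, so it travelled √(0.9² + 1.2²) ≈ 1.5 units.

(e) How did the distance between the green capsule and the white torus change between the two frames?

+0.4

Before: roughly 6.9 units apart; after: 7.3. That's 0.4 units further apart.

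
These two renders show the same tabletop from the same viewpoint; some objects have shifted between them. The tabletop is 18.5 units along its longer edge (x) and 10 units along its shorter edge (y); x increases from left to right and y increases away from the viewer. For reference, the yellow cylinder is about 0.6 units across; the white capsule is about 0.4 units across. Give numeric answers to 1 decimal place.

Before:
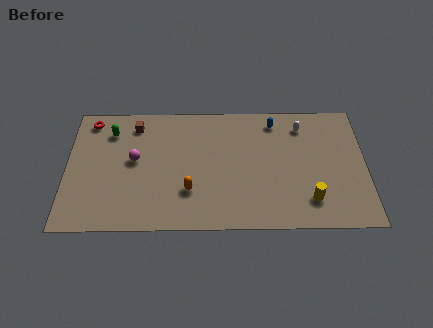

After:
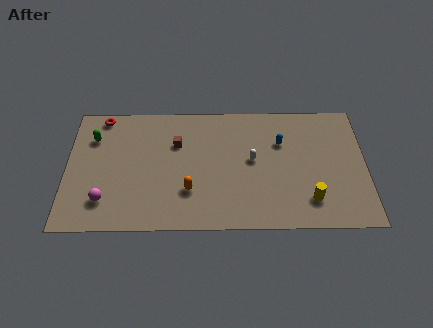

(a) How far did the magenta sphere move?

3.7

The magenta sphere was near (4.2, 5.5) before and (2.4, 2.3) after, so it travelled √(1.8² + 3.2²) ≈ 3.7 units.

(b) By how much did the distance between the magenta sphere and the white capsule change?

-1.1

Before: roughly 10.7 units apart; after: 9.6. That's 1.1 units closer together.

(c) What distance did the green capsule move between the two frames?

1.2

From (2.7, 7.8) to (1.6, 7.3), the green capsule covered √(1.1² + 0.5²) ≈ 1.2 units.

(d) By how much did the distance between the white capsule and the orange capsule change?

-4.1

The distance was about 8.7 in the first image and 4.6 in the second, so they moved 4.1 units closer together.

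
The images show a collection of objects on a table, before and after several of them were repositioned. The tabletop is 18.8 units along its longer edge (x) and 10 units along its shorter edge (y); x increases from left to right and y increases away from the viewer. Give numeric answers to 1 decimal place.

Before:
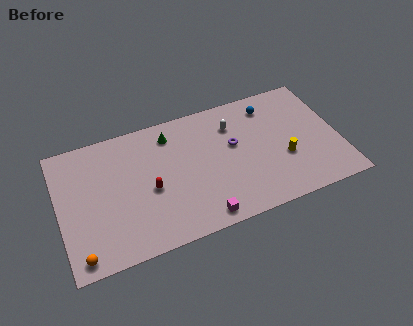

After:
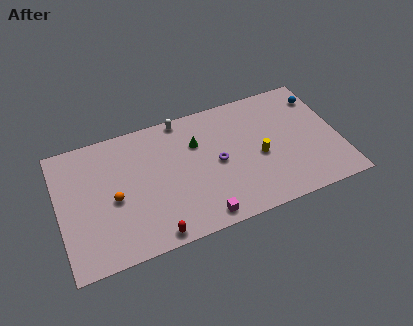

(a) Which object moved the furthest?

the orange sphere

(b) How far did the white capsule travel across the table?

3.7

The white capsule was near (11.9, 7.5) before and (8.6, 9.2) after, so it travelled √(3.3² + 1.7²) ≈ 3.7 units.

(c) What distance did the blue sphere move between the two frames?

3.4

The blue sphere moved from about (14.5, 8.2) to (17.9, 7.9), a distance of √(3.4² + 0.3²) ≈ 3.4.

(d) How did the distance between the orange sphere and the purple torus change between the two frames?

-4.7

They were about 11.7 units apart before and 7.0 after — 4.7 units closer together.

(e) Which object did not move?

the magenta cube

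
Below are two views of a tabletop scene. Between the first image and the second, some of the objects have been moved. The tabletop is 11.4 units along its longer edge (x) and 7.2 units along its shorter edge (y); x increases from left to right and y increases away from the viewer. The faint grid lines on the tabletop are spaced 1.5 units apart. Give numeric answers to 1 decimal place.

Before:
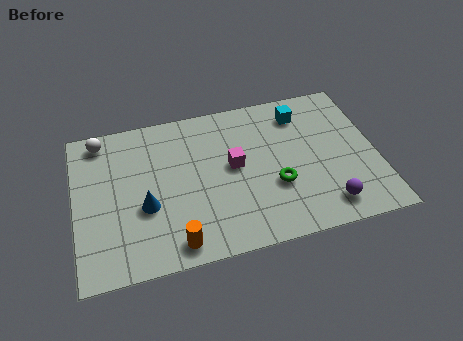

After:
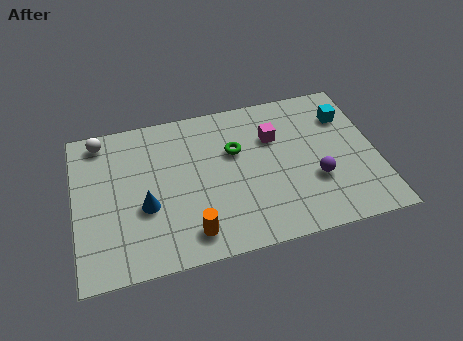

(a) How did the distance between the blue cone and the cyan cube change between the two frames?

+1.4

Before: roughly 6.8 units apart; after: 8.2. That's 1.4 units further apart.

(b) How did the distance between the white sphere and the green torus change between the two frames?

-2.1

They were about 7.4 units apart before and 5.3 after — 2.1 units closer together.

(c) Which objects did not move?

the blue cone and the white sphere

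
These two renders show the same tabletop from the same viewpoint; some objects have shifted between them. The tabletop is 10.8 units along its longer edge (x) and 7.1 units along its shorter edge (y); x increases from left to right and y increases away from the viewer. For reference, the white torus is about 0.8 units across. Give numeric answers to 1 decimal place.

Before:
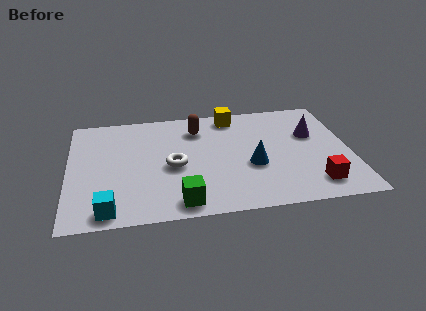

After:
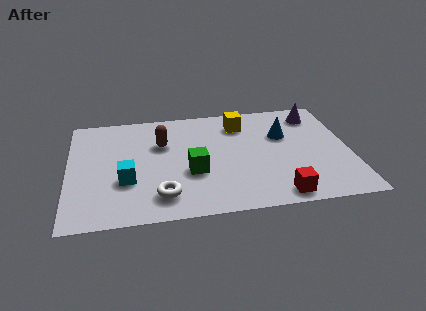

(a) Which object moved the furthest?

the blue cone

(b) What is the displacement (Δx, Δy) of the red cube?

(-1.4, -0.5)

The red cube was at about (9.3, 1.3) and moved to about (7.9, 0.8).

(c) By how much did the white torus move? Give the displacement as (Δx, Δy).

(-0.5, -1.8)

The white torus was at about (4.0, 3.2) and moved to about (3.5, 1.4).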